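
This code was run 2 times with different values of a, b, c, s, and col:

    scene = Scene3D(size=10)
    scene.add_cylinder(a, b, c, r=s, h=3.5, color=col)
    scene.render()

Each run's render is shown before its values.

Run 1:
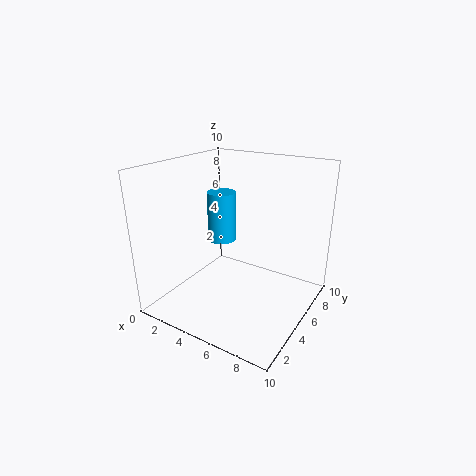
a = 3.5
b = 5.25
c = 4.5
s = 1
col = 'deepskyblue'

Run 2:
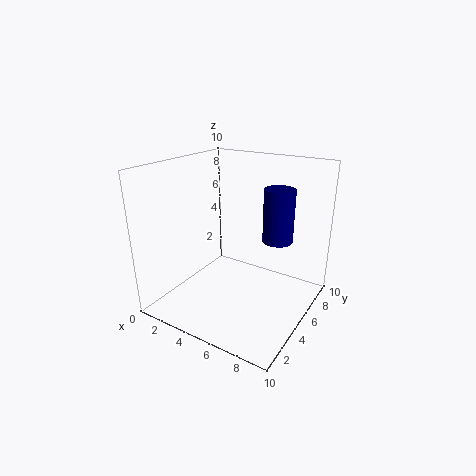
a = 7.75
b = 5.5
c = 5.25
s = 1
col = 'navy'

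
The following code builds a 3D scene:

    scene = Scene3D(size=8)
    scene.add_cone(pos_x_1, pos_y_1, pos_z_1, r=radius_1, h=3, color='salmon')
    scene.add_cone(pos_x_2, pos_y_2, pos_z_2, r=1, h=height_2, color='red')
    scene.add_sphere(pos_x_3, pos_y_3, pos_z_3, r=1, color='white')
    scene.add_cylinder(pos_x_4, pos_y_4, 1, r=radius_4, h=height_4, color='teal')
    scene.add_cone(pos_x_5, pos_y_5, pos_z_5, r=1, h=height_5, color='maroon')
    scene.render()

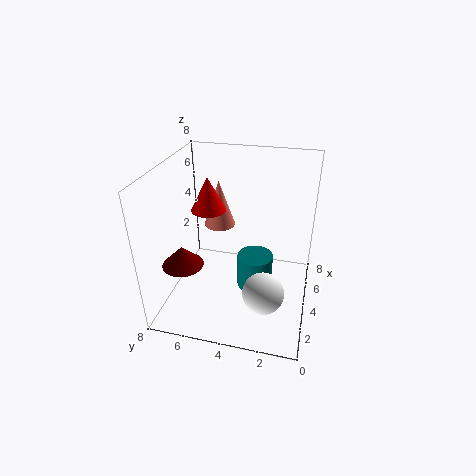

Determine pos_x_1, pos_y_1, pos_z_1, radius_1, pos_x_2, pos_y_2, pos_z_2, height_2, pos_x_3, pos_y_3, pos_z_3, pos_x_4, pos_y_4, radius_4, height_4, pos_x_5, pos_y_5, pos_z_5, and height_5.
pos_x_1 = 7
pos_y_1 = 6
pos_z_1 = 3
radius_1 = 1
pos_x_2 = 5
pos_y_2 = 6
pos_z_2 = 5
height_2 = 2
pos_x_3 = 1
pos_y_3 = 2
pos_z_3 = 3
pos_x_4 = 4
pos_y_4 = 3
radius_4 = 1
height_4 = 2
pos_x_5 = 1
pos_y_5 = 6
pos_z_5 = 4
height_5 = 1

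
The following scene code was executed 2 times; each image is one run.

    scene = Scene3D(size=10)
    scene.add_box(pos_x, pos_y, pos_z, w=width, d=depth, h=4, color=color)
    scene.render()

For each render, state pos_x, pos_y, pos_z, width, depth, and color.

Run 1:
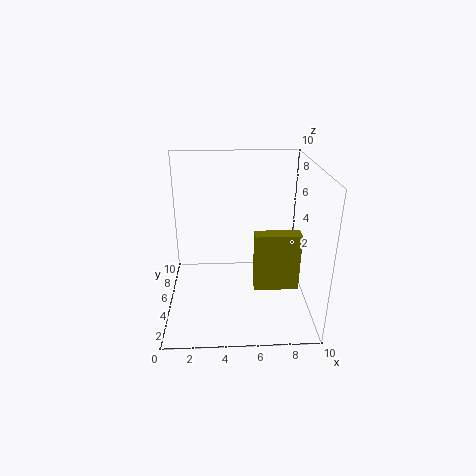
pos_x = 6; pos_y = 3; pos_z = 2; width = 3; depth = 1; color = 'olive'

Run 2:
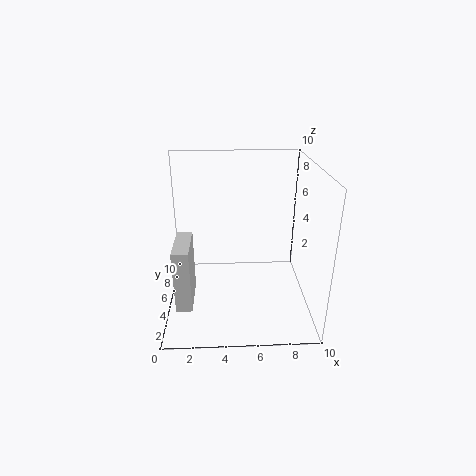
pos_x = 1; pos_y = 1; pos_z = 2; width = 1; depth = 3; color = 'lightgray'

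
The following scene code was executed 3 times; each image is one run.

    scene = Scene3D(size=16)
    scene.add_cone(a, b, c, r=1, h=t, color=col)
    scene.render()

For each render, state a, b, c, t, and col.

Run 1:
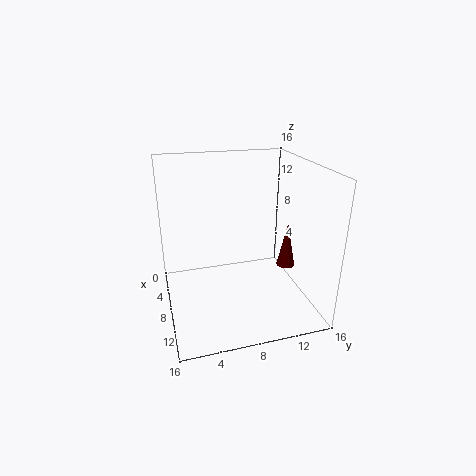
a = 10, b = 13, c = 5, t = 5, col = 'maroon'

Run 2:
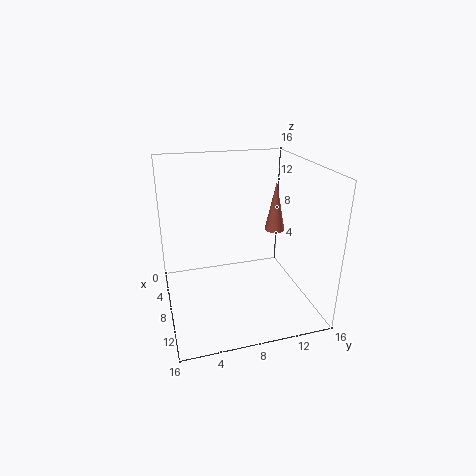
a = 11, b = 11, c = 10, t = 5, col = 'salmon'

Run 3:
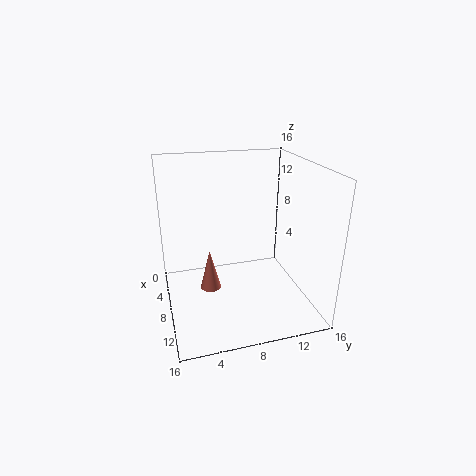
a = 12, b = 4, c = 5, t = 4, col = 'salmon'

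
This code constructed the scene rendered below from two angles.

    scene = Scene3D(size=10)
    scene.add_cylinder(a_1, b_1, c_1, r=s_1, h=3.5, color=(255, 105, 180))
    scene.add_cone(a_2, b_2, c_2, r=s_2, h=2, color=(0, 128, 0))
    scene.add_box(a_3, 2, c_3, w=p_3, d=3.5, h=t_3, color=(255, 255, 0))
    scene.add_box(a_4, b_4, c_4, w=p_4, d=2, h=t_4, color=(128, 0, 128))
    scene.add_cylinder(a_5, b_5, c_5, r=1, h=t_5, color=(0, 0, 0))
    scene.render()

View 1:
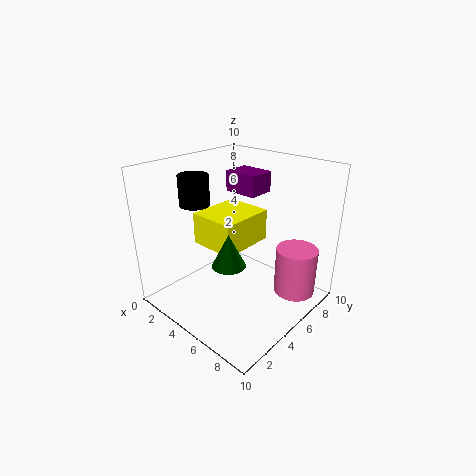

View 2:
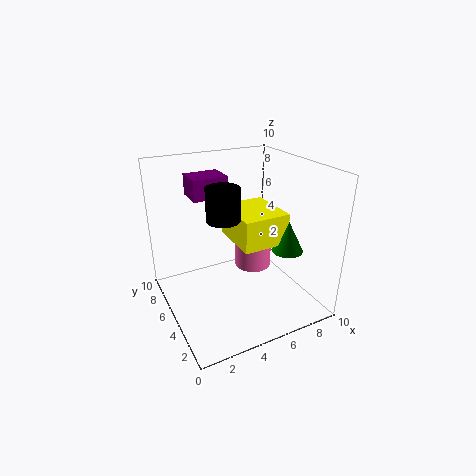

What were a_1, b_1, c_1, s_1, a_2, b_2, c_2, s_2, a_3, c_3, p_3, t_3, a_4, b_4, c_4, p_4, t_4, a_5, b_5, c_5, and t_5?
a_1 = 8
b_1 = 8
c_1 = 0.5
s_1 = 1.5
a_2 = 7
b_2 = 2
c_2 = 5
s_2 = 1
a_3 = 4
c_3 = 5.5
p_3 = 3
t_3 = 2
a_4 = 2.5
b_4 = 6.5
c_4 = 7.5
p_4 = 2.5
t_4 = 1.5
a_5 = 3
b_5 = 3
c_5 = 7.5
t_5 = 2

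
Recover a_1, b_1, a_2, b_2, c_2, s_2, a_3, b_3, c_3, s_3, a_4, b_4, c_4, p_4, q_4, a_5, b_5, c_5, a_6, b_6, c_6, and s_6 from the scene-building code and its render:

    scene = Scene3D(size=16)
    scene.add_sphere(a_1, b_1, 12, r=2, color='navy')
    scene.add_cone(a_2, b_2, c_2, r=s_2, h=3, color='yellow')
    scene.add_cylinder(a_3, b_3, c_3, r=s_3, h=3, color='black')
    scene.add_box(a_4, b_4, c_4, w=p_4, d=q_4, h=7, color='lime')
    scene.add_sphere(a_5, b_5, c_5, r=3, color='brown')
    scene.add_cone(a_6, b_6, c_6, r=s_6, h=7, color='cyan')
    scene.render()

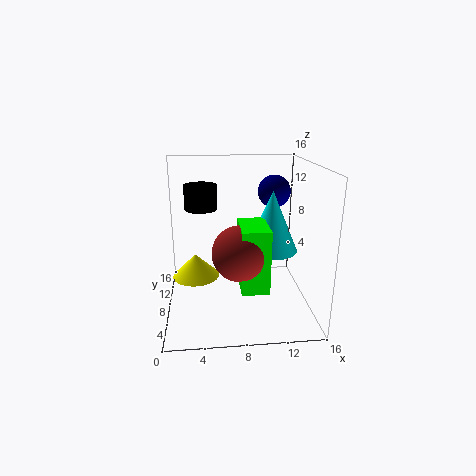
a_1 = 13
b_1 = 13
a_2 = 3
b_2 = 13
c_2 = 1
s_2 = 3
a_3 = 4
b_3 = 13
c_3 = 10
s_3 = 2
a_4 = 8
b_4 = 4
c_4 = 3
p_4 = 3
q_4 = 5
a_5 = 8
b_5 = 6
c_5 = 7
a_6 = 12
b_6 = 9
c_6 = 6
s_6 = 3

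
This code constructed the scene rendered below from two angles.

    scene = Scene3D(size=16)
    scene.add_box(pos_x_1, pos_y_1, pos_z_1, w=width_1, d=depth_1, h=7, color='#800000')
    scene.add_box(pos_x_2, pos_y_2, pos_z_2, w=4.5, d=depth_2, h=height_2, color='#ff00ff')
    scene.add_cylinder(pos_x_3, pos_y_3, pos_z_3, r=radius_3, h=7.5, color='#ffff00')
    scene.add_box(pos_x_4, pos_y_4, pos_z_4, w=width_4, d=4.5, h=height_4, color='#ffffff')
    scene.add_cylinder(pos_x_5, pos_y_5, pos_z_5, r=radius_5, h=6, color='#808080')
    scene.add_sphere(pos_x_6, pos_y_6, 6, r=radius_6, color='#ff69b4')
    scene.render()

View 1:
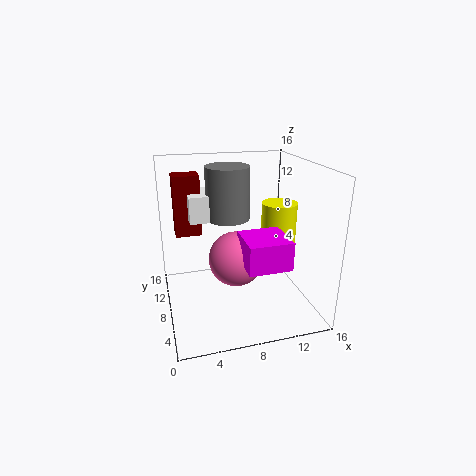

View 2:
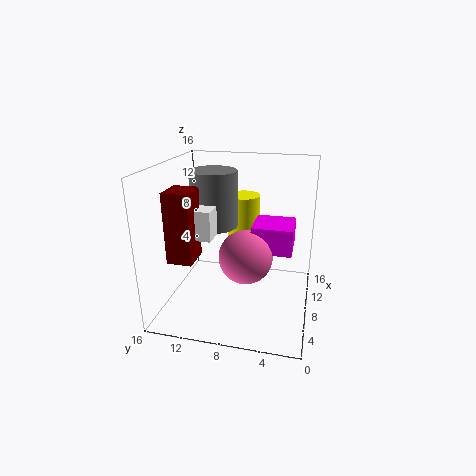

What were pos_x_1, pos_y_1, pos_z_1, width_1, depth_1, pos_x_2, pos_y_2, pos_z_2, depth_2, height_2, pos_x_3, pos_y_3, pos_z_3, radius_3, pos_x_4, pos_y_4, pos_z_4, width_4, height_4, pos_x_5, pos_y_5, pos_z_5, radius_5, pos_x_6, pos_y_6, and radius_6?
pos_x_1 = 1.5; pos_y_1 = 11; pos_z_1 = 7.5; width_1 = 3; depth_1 = 2.5; pos_x_2 = 7.5; pos_y_2 = 2; pos_z_2 = 6.5; depth_2 = 4.5; height_2 = 3; pos_x_3 = 13; pos_y_3 = 8.5; pos_z_3 = 4; radius_3 = 2; pos_x_4 = 3; pos_y_4 = 9.5; pos_z_4 = 9.5; width_4 = 2.5; height_4 = 3; pos_x_5 = 7.5; pos_y_5 = 10.5; pos_z_5 = 9.5; radius_5 = 2.5; pos_x_6 = 7.5; pos_y_6 = 7; radius_6 = 3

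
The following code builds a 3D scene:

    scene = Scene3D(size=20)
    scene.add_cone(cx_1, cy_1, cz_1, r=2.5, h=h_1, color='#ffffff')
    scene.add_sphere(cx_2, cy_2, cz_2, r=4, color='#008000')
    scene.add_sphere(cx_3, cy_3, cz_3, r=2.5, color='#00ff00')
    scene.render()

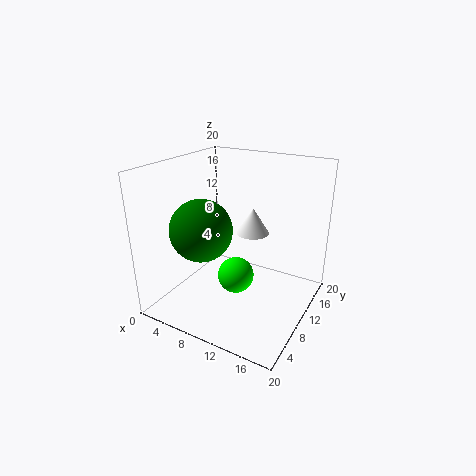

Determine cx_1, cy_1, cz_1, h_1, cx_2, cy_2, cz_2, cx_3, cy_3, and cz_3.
cx_1 = 9.5
cy_1 = 15.5
cz_1 = 8.5
h_1 = 4
cx_2 = 7.5
cy_2 = 5
cz_2 = 12.5
cx_3 = 10.5
cy_3 = 8.5
cz_3 = 5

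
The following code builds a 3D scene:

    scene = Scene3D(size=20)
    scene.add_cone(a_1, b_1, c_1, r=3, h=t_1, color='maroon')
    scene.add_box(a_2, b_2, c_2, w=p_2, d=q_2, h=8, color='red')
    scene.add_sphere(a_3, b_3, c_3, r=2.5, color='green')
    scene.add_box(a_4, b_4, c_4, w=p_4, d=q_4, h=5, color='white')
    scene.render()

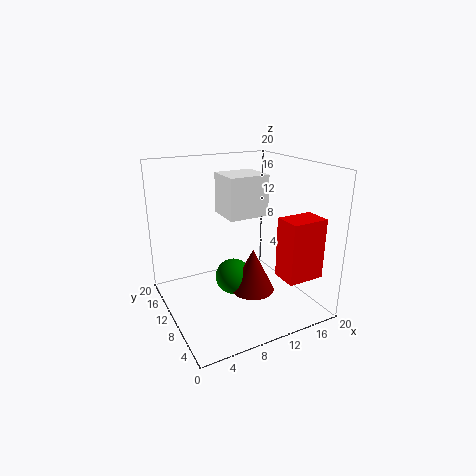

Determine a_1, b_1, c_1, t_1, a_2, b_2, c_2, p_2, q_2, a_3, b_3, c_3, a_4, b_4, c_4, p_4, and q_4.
a_1 = 11
b_1 = 7.5
c_1 = 3
t_1 = 6
a_2 = 13
b_2 = 1.5
c_2 = 6
p_2 = 5
q_2 = 3.5
a_3 = 9
b_3 = 9.5
c_3 = 4.5
a_4 = 6.5
b_4 = 5
c_4 = 14.5
p_4 = 5
q_4 = 4.5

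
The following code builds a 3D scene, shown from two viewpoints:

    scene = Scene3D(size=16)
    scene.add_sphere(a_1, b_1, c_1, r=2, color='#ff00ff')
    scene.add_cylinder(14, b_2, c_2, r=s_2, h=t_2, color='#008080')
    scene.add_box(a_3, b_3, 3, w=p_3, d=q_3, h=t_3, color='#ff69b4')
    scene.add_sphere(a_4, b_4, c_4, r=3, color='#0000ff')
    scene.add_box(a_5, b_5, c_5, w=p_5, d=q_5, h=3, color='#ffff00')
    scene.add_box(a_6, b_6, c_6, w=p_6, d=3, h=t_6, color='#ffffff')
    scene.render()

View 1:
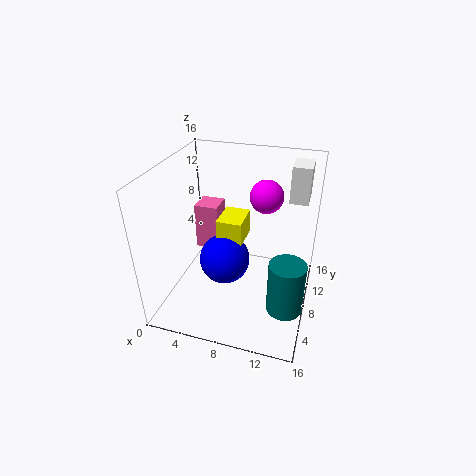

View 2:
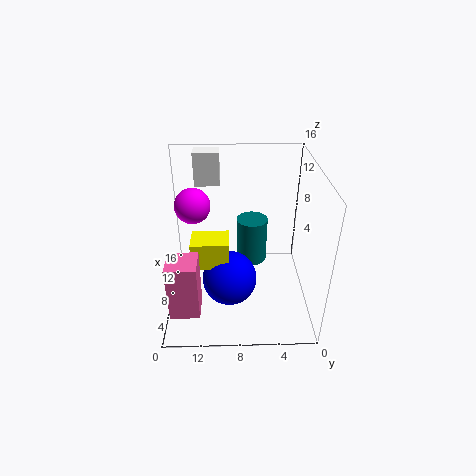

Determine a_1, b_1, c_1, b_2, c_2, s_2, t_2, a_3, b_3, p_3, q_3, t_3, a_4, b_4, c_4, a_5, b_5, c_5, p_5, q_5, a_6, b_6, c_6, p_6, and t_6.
a_1 = 10; b_1 = 13; c_1 = 11; b_2 = 6; c_2 = 1; s_2 = 2; t_2 = 6; a_3 = 1; b_3 = 12; p_3 = 3; q_3 = 3; t_3 = 6; a_4 = 6; b_4 = 9; c_4 = 4; a_5 = 5; b_5 = 9; c_5 = 6; p_5 = 3; q_5 = 4; a_6 = 13; b_6 = 10; c_6 = 12; p_6 = 2; t_6 = 4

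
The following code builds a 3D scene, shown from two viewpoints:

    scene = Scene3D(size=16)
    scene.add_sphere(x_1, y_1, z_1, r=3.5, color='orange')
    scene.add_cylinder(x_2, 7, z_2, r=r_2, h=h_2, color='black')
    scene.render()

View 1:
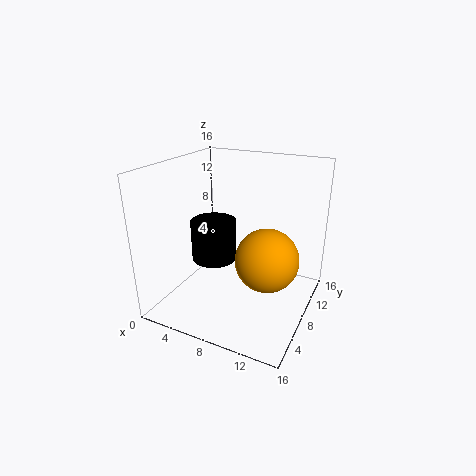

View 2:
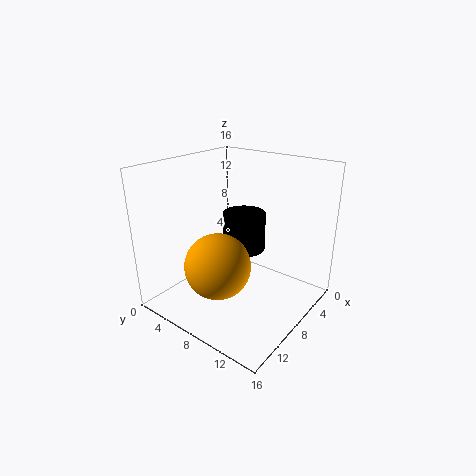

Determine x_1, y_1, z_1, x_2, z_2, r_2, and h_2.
x_1 = 11.5; y_1 = 8; z_1 = 6; x_2 = 5.5; z_2 = 5.5; r_2 = 2.5; h_2 = 4.5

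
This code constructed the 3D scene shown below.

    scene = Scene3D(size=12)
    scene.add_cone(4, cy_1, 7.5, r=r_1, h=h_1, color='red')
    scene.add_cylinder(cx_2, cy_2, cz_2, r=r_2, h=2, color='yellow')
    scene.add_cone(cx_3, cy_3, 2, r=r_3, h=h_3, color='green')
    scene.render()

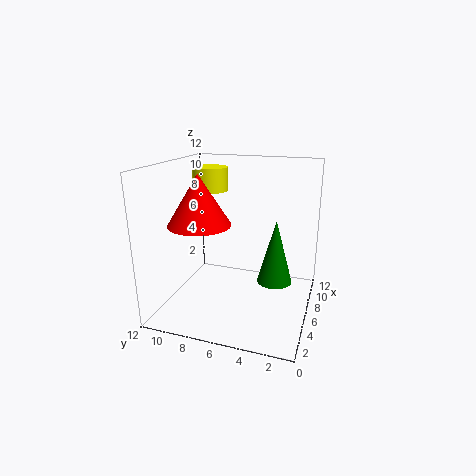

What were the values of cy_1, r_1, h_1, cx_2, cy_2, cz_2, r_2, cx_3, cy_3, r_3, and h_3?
cy_1 = 8.5
r_1 = 2.5
h_1 = 4
cx_2 = 7.5
cy_2 = 9
cz_2 = 9.5
r_2 = 1.5
cx_3 = 7
cy_3 = 3
r_3 = 1.5
h_3 = 5.5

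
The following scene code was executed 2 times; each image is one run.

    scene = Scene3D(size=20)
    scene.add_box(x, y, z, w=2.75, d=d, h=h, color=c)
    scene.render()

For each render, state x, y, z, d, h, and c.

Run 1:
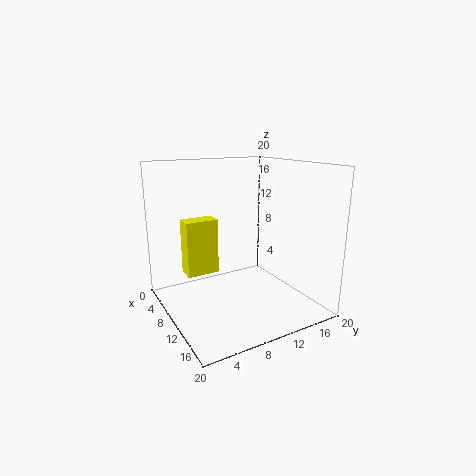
x = 2; y = 4.5; z = 3; d = 5; h = 8.5; c = 'yellow'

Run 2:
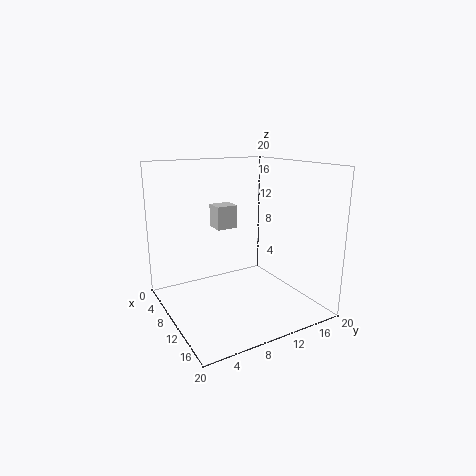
x = 5.75; y = 7.75; z = 11; d = 3; h = 3.25; c = 'lightgray'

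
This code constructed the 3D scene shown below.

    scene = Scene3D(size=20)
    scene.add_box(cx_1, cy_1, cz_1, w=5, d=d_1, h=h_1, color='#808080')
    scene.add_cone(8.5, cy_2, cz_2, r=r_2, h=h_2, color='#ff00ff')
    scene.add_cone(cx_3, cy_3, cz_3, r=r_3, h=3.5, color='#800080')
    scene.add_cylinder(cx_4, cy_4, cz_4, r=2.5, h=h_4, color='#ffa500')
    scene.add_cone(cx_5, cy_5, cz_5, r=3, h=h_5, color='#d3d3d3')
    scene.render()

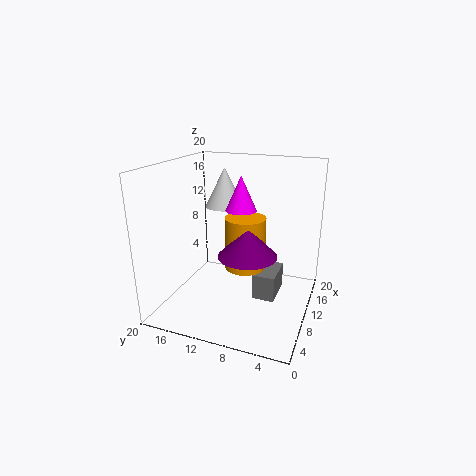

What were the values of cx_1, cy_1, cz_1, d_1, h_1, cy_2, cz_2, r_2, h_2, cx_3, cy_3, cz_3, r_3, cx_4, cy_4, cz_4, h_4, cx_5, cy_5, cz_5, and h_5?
cx_1 = 7.5, cy_1 = 4, cz_1 = 2.5, d_1 = 3, h_1 = 3.5, cy_2 = 9, cz_2 = 14.5, r_2 = 2, h_2 = 4.5, cx_3 = 4, cy_3 = 6.5, cz_3 = 10.5, r_3 = 3.5, cx_4 = 6, cy_4 = 7.5, cz_4 = 8, h_4 = 6.5, cx_5 = 16, cy_5 = 14.5, cz_5 = 12.5, h_5 = 6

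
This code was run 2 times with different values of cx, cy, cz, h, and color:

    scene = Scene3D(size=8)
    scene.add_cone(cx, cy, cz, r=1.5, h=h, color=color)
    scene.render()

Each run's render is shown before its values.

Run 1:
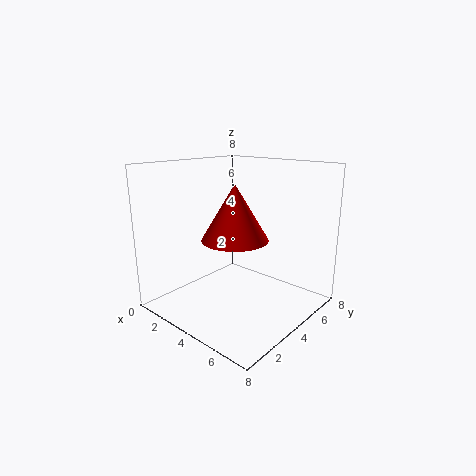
cx = 6; cy = 1.5; cz = 5; h = 2.5; color = 'red'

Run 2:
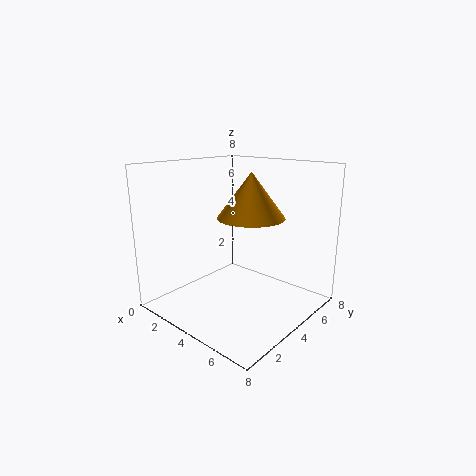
cx = 6.5; cy = 2; cz = 6; h = 2; color = 'orange'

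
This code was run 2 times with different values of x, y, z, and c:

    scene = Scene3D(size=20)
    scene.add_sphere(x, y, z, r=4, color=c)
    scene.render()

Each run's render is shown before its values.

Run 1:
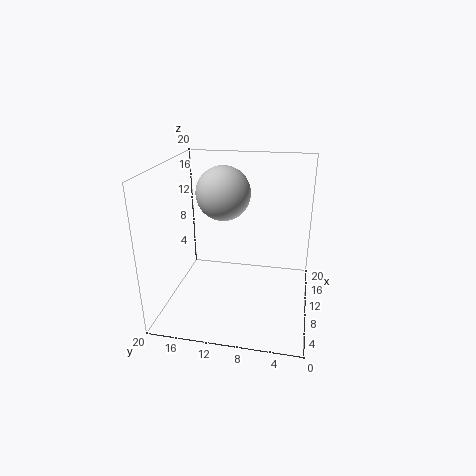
x = 14, y = 13, z = 15, c = 'lightgray'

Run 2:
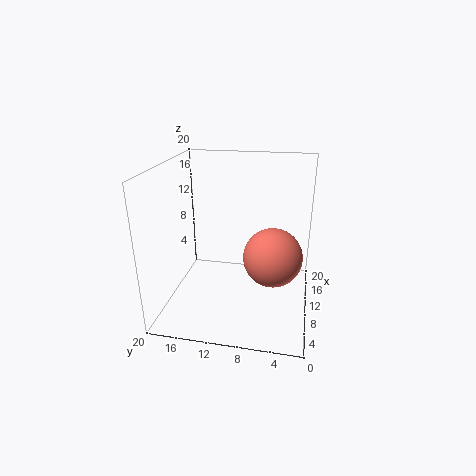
x = 9, y = 5, z = 8, c = 'salmon'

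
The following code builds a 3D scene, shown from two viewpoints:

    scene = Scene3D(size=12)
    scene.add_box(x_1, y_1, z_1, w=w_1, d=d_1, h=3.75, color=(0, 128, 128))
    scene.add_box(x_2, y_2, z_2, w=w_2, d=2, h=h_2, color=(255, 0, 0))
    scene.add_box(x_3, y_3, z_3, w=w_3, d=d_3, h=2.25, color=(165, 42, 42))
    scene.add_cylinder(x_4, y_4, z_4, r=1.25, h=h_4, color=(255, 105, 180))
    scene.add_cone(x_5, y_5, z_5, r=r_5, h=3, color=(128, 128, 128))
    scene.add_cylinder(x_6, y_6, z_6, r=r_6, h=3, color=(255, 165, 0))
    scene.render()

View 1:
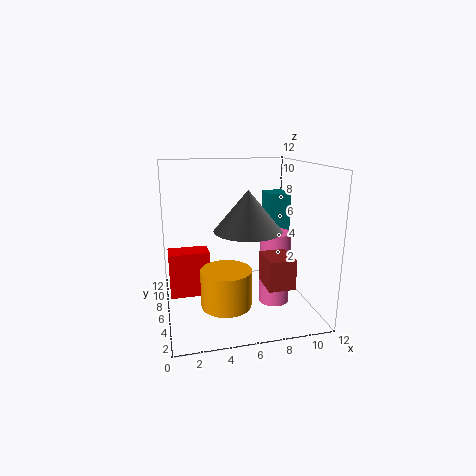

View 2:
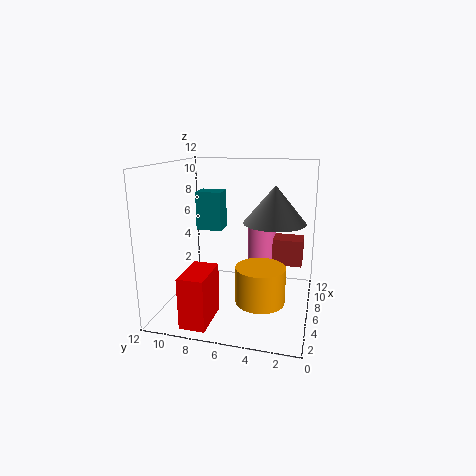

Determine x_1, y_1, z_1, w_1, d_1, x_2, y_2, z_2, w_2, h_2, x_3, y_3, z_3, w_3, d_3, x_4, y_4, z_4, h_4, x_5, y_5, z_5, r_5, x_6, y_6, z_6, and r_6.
x_1 = 9.75, y_1 = 8.75, z_1 = 5.25, w_1 = 2, d_1 = 2.5, x_2 = 0.25, y_2 = 7, z_2 = 0.5, w_2 = 3.5, h_2 = 4, x_3 = 7, y_3 = 0.75, z_3 = 3.5, w_3 = 2, d_3 = 2.5, x_4 = 8.75, y_4 = 4.5, z_4 = 0.75, h_4 = 6, x_5 = 6, y_5 = 3, z_5 = 7.5, r_5 = 2.5, x_6 = 4.5, y_6 = 3.75, z_6 = 1.25, r_6 = 2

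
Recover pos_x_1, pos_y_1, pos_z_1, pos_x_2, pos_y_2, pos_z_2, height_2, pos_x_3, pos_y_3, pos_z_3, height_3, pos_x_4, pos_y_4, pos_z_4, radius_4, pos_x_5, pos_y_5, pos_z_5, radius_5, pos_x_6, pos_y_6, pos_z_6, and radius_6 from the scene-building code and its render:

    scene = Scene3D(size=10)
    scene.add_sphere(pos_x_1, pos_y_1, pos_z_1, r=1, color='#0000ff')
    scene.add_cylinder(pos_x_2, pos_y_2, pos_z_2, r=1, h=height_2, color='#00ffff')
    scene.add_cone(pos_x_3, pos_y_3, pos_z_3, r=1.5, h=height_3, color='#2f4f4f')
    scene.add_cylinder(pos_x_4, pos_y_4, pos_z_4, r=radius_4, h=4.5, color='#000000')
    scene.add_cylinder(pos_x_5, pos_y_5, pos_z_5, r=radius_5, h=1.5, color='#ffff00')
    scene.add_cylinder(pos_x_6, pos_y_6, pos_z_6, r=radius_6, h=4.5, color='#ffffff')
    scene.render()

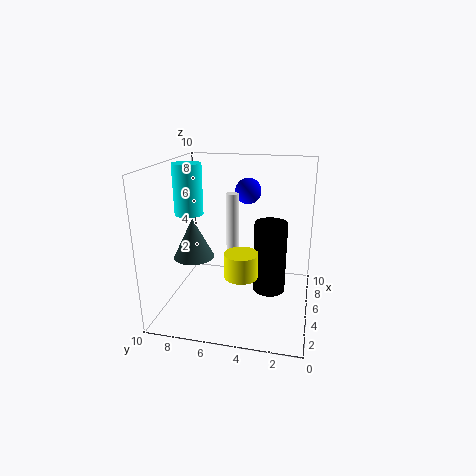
pos_x_1 = 8.5; pos_y_1 = 5; pos_z_1 = 7.5; pos_x_2 = 5; pos_y_2 = 8.5; pos_z_2 = 6.5; height_2 = 3.5; pos_x_3 = 5.5; pos_y_3 = 8.5; pos_z_3 = 3; height_3 = 3; pos_x_4 = 3; pos_y_4 = 2.5; pos_z_4 = 2.5; radius_4 = 1; pos_x_5 = 1.5; pos_y_5 = 4; pos_z_5 = 4; radius_5 = 1; pos_x_6 = 7.5; pos_y_6 = 6; pos_z_6 = 3; radius_6 = 0.5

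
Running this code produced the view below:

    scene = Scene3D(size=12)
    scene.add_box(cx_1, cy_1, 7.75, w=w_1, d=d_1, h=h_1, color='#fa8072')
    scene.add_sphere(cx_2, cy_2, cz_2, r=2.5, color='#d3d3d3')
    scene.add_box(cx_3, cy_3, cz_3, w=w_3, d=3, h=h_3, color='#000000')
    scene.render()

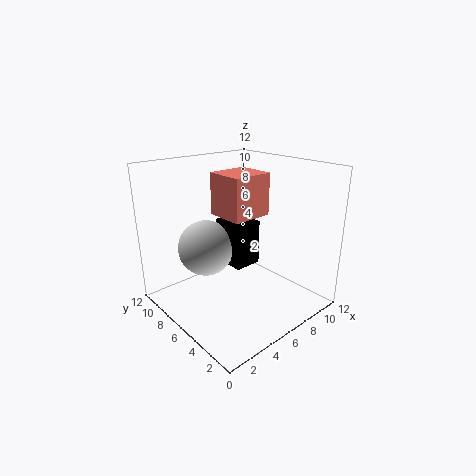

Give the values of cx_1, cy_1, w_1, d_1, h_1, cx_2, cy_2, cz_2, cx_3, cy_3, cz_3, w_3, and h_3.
cx_1 = 5, cy_1 = 5, w_1 = 3.5, d_1 = 3.25, h_1 = 3.5, cx_2 = 5, cy_2 = 9.25, cz_2 = 4.25, cx_3 = 6.25, cy_3 = 6.25, cz_3 = 2.75, w_3 = 2.5, h_3 = 4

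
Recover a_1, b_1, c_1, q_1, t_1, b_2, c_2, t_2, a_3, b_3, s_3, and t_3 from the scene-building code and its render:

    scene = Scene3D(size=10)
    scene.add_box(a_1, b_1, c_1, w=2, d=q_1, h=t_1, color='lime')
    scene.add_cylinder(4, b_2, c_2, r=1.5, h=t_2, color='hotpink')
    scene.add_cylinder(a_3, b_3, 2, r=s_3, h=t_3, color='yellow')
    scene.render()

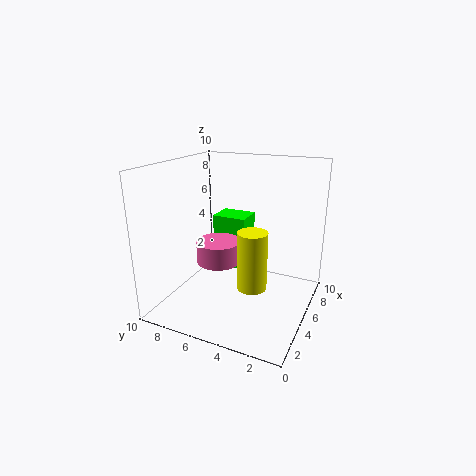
a_1 = 6; b_1 = 5; c_1 = 2; q_1 = 2.5; t_1 = 4; b_2 = 6; c_2 = 3.5; t_2 = 1.5; a_3 = 4; b_3 = 3.5; s_3 = 1; t_3 = 4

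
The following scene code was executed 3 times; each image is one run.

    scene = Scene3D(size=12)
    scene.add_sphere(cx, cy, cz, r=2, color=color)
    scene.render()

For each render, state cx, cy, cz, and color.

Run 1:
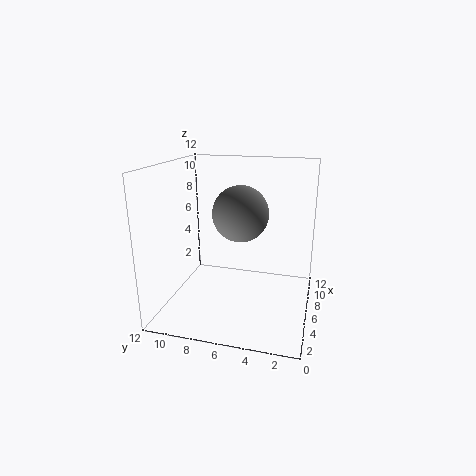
cx = 3
cy = 5
cz = 9
color = 'gray'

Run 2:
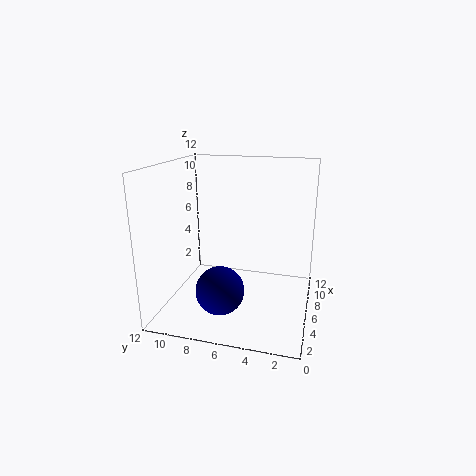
cx = 4
cy = 7
cz = 2
color = 'navy'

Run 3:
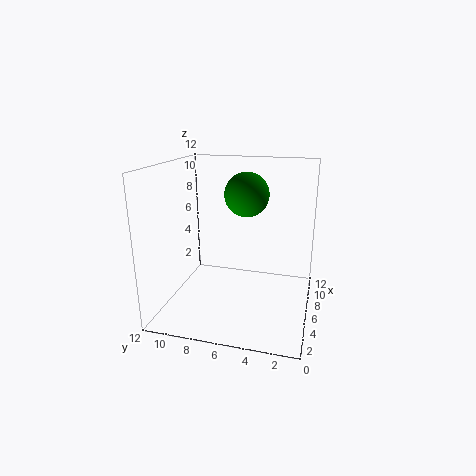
cx = 9
cy = 6
cz = 9
color = 'green'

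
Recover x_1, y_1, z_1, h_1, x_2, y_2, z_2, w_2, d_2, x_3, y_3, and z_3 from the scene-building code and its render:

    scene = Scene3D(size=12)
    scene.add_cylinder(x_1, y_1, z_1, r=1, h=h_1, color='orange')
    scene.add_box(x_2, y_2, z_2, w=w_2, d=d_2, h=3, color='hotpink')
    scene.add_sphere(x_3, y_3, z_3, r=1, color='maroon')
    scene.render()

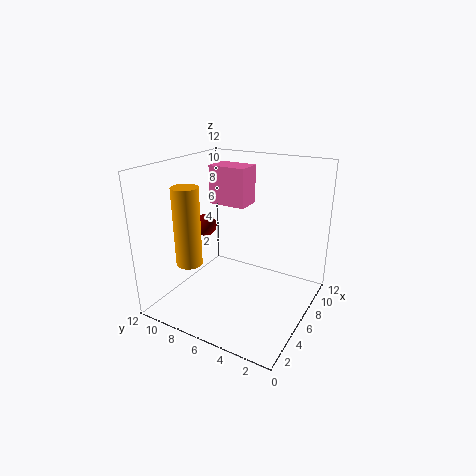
x_1 = 2, y_1 = 8, z_1 = 5, h_1 = 6, x_2 = 5, y_2 = 5, z_2 = 9, w_2 = 2, d_2 = 3, x_3 = 7, y_3 = 10, z_3 = 6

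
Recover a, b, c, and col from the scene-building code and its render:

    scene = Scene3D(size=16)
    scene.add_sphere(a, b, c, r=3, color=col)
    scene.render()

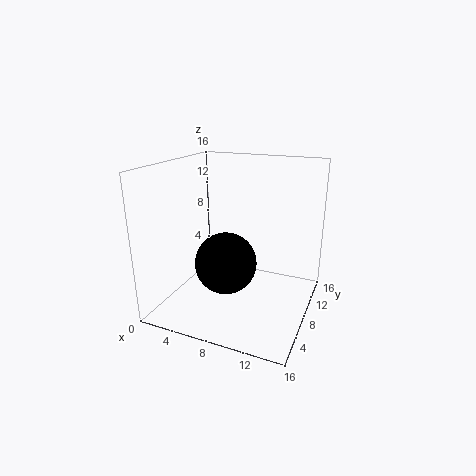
a = 8.75
b = 3.25
c = 7.25
col = 'black'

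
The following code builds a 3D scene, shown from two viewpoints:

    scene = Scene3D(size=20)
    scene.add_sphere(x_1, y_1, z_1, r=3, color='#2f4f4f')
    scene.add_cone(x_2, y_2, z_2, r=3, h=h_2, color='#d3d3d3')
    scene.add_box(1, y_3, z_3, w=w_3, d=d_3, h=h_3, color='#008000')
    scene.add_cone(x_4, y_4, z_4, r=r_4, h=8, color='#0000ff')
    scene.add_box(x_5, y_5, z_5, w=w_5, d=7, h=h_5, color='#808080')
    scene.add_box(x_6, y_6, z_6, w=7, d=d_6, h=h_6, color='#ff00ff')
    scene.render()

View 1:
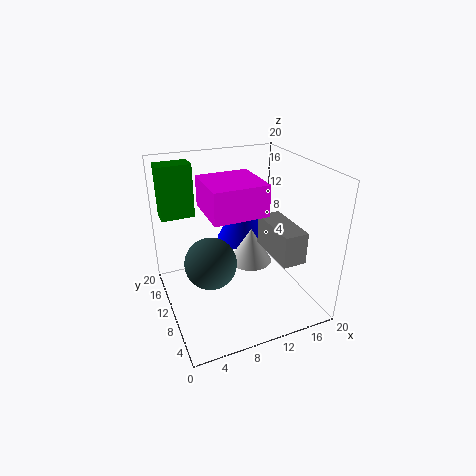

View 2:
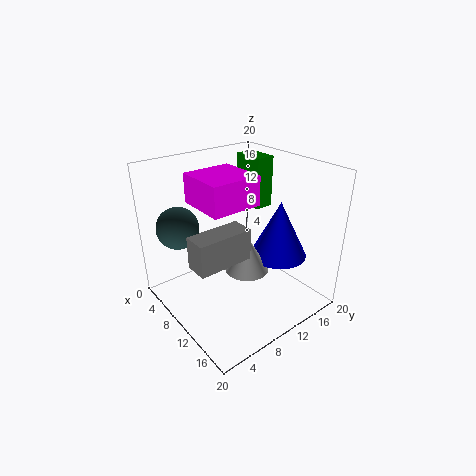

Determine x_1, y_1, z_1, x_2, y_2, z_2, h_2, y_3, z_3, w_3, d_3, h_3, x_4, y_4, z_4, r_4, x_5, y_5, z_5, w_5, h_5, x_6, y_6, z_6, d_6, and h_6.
x_1 = 4; y_1 = 4; z_1 = 11; x_2 = 12; y_2 = 10; z_2 = 6; h_2 = 5; y_3 = 17; z_3 = 11; w_3 = 5; d_3 = 3; h_3 = 8; x_4 = 13; y_4 = 15; z_4 = 7; r_4 = 4; x_5 = 12; y_5 = 1; z_5 = 10; w_5 = 3; h_5 = 4; x_6 = 5; y_6 = 5; z_6 = 15; d_6 = 7; h_6 = 4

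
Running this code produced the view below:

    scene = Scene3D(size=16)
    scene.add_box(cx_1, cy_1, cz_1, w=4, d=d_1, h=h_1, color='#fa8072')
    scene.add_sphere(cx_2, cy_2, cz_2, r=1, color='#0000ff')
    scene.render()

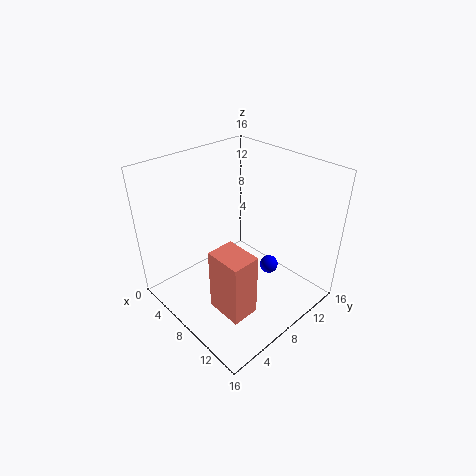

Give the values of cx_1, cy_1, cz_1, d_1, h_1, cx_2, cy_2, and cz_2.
cx_1 = 9
cy_1 = 3
cz_1 = 2
d_1 = 3
h_1 = 7
cx_2 = 11
cy_2 = 10
cz_2 = 5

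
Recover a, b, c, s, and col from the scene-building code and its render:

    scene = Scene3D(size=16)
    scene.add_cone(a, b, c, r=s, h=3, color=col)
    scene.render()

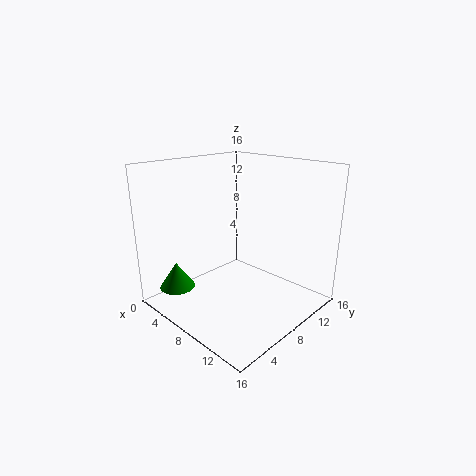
a = 3, b = 3, c = 2, s = 2, col = 'green'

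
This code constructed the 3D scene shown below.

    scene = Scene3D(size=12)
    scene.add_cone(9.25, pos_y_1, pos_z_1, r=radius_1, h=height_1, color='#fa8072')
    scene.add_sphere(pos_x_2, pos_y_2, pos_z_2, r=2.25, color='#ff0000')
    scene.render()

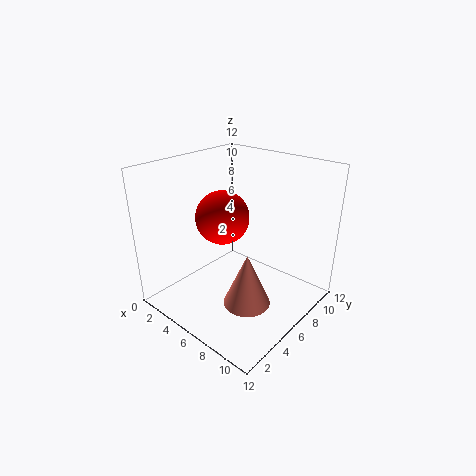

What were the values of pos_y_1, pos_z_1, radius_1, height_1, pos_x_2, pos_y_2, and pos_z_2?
pos_y_1 = 3.25; pos_z_1 = 2.75; radius_1 = 1.75; height_1 = 4; pos_x_2 = 4.5; pos_y_2 = 5.75; pos_z_2 = 7.5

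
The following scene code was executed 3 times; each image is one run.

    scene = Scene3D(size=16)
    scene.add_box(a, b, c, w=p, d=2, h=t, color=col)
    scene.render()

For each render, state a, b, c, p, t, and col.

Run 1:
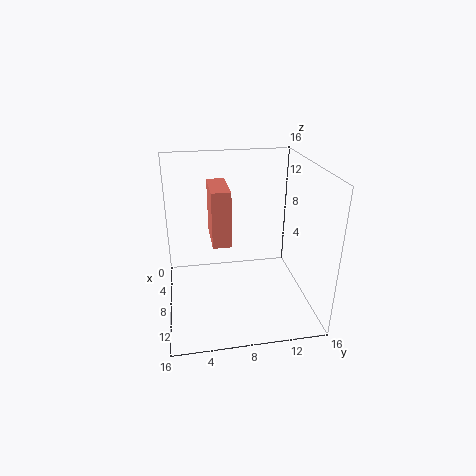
a = 5, b = 5, c = 8, p = 5, t = 6, col = 'salmon'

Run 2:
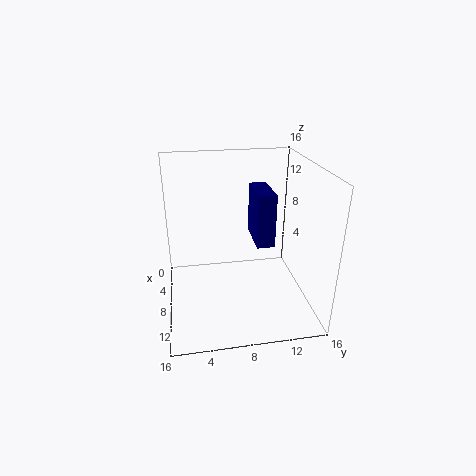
a = 4, b = 10, c = 7, p = 5, t = 6, col = 'navy'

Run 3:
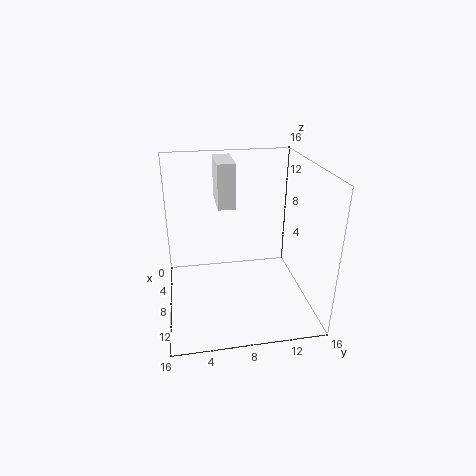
a = 2, b = 6, c = 11, p = 5, t = 5, col = 'white'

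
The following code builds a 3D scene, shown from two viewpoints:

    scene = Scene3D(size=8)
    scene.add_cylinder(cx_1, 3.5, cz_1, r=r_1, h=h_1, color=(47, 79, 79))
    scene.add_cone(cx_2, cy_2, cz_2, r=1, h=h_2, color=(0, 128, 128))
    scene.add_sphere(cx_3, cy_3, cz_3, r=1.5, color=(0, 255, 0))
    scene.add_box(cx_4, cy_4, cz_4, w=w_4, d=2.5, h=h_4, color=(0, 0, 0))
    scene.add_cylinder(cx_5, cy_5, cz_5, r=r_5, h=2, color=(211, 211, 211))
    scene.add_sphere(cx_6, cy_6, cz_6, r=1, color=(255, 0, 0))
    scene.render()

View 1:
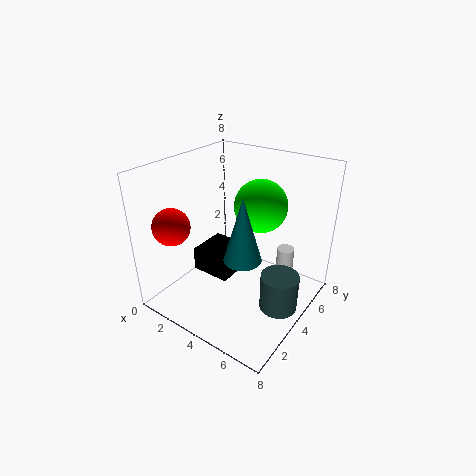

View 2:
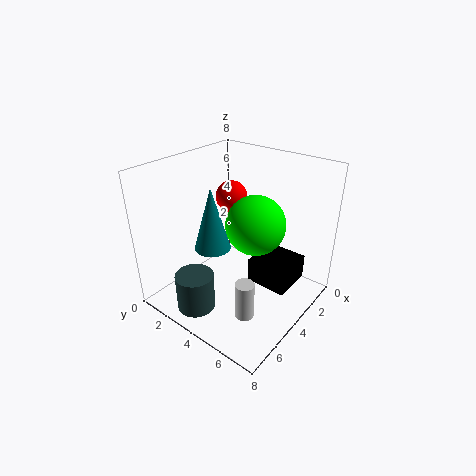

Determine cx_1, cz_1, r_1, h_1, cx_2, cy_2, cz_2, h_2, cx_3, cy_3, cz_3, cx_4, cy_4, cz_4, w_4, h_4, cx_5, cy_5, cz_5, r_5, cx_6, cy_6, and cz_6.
cx_1 = 7, cz_1 = 1, r_1 = 1, h_1 = 2, cx_2 = 5, cy_2 = 3, cz_2 = 3.5, h_2 = 3.5, cx_3 = 4.5, cy_3 = 5.5, cz_3 = 5.5, cx_4 = 0.5, cy_4 = 4, cz_4 = 0.5, w_4 = 2.5, h_4 = 1.5, cx_5 = 6, cy_5 = 6, cz_5 = 1, r_5 = 0.5, cx_6 = 1.5, cy_6 = 1.5, cz_6 = 5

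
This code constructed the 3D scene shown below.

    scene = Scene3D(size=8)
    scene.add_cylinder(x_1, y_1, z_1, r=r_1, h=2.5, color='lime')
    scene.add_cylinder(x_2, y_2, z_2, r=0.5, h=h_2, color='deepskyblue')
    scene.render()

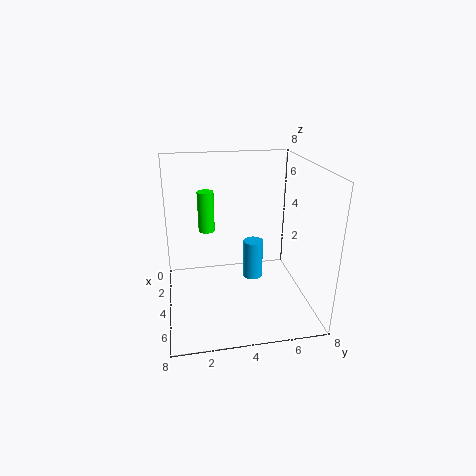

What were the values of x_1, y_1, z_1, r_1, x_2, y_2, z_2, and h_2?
x_1 = 1.5, y_1 = 2.5, z_1 = 3.5, r_1 = 0.5, x_2 = 5.5, y_2 = 4.5, z_2 = 2.5, h_2 = 2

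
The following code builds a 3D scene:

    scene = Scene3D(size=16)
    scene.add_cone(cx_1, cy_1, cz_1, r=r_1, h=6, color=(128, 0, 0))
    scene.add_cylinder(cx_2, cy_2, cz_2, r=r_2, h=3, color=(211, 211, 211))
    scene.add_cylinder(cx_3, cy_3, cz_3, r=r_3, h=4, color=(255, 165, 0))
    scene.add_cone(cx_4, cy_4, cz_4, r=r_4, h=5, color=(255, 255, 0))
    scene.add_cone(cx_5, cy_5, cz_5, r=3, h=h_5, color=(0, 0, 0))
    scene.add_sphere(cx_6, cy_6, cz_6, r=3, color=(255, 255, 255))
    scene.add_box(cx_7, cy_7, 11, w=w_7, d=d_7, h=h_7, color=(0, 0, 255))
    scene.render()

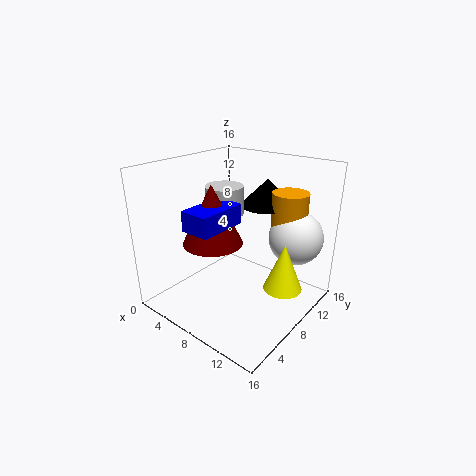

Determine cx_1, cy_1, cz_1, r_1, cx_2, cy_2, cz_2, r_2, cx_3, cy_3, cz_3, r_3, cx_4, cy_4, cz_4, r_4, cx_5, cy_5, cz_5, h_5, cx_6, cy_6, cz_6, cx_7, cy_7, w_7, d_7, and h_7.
cx_1 = 8; cy_1 = 4; cz_1 = 9; r_1 = 3; cx_2 = 7; cy_2 = 7; cz_2 = 11; r_2 = 2; cx_3 = 12; cy_3 = 12; cz_3 = 9; r_3 = 2; cx_4 = 14; cy_4 = 8; cz_4 = 4; r_4 = 2; cx_5 = 9; cy_5 = 12; cz_5 = 11; h_5 = 3; cx_6 = 13; cy_6 = 12; cz_6 = 8; cx_7 = 7; cy_7 = 1; w_7 = 3; d_7 = 5; h_7 = 2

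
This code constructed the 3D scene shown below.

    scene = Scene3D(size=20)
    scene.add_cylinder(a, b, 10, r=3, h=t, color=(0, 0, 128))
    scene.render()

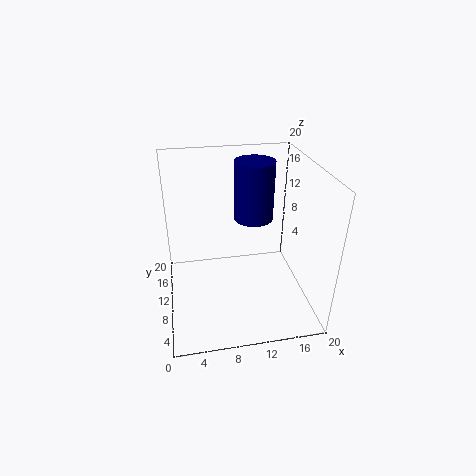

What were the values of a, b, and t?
a = 13.5, b = 15.5, t = 9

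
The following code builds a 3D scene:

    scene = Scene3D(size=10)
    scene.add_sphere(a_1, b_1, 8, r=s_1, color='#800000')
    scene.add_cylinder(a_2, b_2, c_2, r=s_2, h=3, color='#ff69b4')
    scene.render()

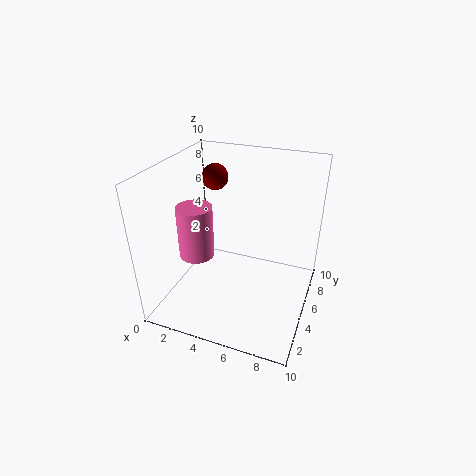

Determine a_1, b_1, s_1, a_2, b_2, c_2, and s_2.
a_1 = 2, b_1 = 8, s_1 = 1, a_2 = 4, b_2 = 1, c_2 = 6, s_2 = 1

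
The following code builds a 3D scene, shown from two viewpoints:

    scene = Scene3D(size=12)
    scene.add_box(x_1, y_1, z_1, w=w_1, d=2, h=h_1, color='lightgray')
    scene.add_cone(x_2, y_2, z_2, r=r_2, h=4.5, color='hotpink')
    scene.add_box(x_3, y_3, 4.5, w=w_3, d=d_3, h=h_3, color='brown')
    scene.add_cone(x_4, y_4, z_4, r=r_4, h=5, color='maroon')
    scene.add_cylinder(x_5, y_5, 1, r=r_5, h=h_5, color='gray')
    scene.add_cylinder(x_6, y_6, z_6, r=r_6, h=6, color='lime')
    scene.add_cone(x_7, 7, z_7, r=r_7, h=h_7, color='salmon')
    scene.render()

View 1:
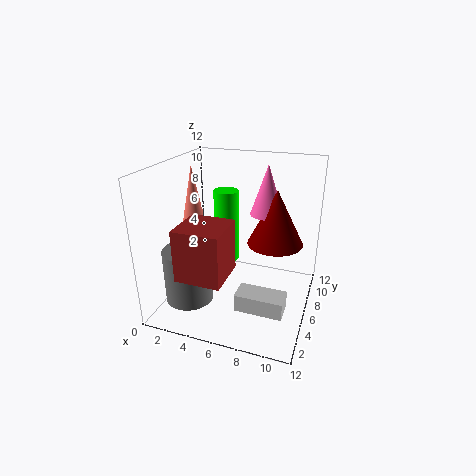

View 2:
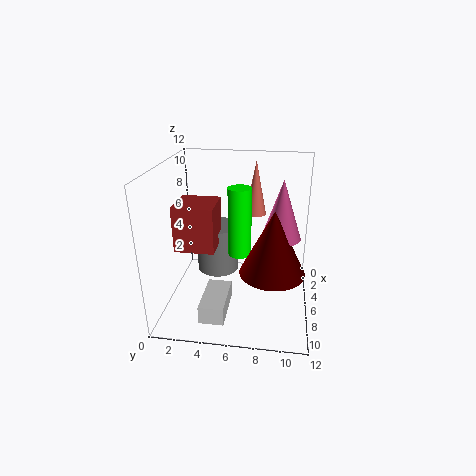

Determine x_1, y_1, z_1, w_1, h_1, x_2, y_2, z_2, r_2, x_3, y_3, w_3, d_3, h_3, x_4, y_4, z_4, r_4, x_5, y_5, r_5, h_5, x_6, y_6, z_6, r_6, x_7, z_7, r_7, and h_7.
x_1 = 6.5; y_1 = 3.5; z_1 = 0.5; w_1 = 4; h_1 = 1.5; x_2 = 7.5; y_2 = 9.5; z_2 = 7; r_2 = 1.5; x_3 = 3; y_3 = 0.5; w_3 = 3.5; d_3 = 3.5; h_3 = 4; x_4 = 8.5; y_4 = 9; z_4 = 4.5; r_4 = 2.5; x_5 = 2.5; y_5 = 3.5; r_5 = 2; h_5 = 4.5; x_6 = 5; y_6 = 6; z_6 = 4; r_6 = 1; x_7 = 1.5; z_7 = 6.5; r_7 = 1; h_7 = 5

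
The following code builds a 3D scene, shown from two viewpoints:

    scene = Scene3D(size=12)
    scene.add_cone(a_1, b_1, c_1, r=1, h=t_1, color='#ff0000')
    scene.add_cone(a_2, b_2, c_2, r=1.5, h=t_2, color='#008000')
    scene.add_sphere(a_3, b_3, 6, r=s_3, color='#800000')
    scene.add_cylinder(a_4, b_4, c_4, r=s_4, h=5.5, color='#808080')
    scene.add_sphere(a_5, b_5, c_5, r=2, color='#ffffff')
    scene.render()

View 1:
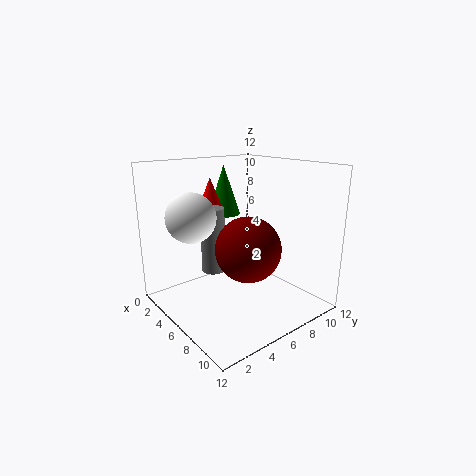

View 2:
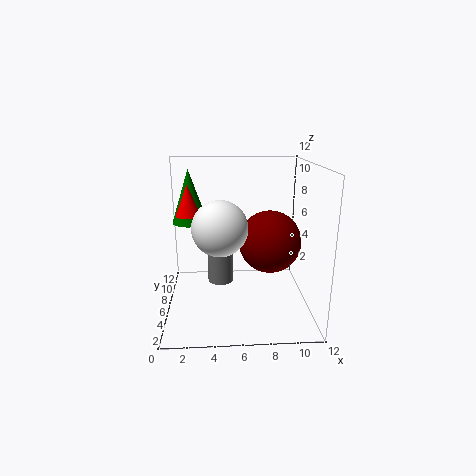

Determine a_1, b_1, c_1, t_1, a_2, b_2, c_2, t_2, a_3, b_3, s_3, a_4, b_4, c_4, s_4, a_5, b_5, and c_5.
a_1 = 2
b_1 = 6
c_1 = 8
t_1 = 2.5
a_2 = 2
b_2 = 7.5
c_2 = 7
t_2 = 4.5
a_3 = 8.5
b_3 = 5
s_3 = 2.5
a_4 = 4.5
b_4 = 4.5
c_4 = 3
s_4 = 1
a_5 = 4.5
b_5 = 2.5
c_5 = 8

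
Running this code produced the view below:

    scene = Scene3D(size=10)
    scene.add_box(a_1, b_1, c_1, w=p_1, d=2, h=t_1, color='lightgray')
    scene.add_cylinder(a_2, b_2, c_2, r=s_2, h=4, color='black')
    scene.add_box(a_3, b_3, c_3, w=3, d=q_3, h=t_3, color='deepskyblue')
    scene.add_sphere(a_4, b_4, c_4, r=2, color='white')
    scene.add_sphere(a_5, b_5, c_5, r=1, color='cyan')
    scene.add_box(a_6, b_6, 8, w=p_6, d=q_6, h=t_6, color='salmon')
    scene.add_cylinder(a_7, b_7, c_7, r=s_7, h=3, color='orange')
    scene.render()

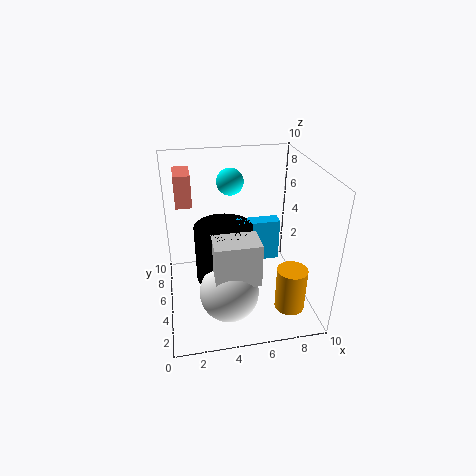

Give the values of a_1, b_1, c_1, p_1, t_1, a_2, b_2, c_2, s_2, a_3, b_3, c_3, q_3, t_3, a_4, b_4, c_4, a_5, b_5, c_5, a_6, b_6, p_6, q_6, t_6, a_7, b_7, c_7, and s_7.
a_1 = 3; b_1 = 2; c_1 = 3; p_1 = 3; t_1 = 3; a_2 = 4; b_2 = 5; c_2 = 2; s_2 = 2; a_3 = 5; b_3 = 5; c_3 = 3; q_3 = 1; t_3 = 3; a_4 = 4; b_4 = 3; c_4 = 2; a_5 = 5; b_5 = 8; c_5 = 8; a_6 = 1; b_6 = 4; p_6 = 1; q_6 = 2; t_6 = 2; a_7 = 8; b_7 = 2; c_7 = 1; s_7 = 1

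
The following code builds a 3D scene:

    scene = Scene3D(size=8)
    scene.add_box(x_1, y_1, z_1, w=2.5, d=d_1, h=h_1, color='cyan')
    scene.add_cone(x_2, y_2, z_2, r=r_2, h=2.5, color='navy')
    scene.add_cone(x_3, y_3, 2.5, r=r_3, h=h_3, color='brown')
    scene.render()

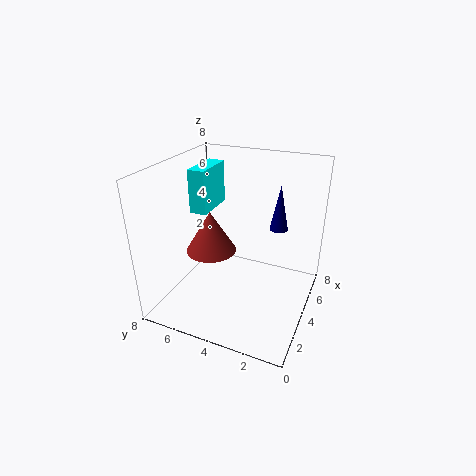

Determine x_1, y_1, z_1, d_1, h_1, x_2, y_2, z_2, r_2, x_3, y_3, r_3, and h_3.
x_1 = 4, y_1 = 6, z_1 = 5, d_1 = 1, h_1 = 2.5, x_2 = 5, y_2 = 2, z_2 = 4.5, r_2 = 0.5, x_3 = 4.5, y_3 = 6, r_3 = 1.5, h_3 = 2.5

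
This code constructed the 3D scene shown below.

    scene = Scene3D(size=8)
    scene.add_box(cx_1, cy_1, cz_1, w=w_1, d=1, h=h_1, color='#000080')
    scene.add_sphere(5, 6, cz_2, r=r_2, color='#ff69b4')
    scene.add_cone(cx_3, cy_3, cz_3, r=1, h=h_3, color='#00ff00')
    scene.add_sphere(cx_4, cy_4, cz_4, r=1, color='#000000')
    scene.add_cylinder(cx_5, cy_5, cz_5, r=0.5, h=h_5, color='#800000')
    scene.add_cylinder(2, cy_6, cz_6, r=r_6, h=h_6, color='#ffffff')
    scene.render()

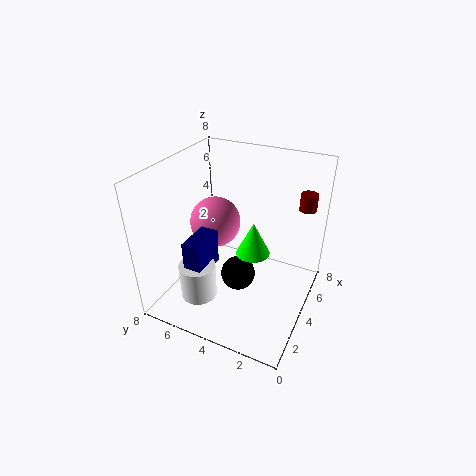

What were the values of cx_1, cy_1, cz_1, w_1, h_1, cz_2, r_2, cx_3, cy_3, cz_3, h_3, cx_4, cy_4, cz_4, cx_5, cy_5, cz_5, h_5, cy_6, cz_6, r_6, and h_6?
cx_1 = 1.5; cy_1 = 5; cz_1 = 2.5; w_1 = 2; h_1 = 2; cz_2 = 4; r_2 = 1.5; cx_3 = 5; cy_3 = 3.5; cz_3 = 2.5; h_3 = 2; cx_4 = 4; cy_4 = 4; cz_4 = 1.5; cx_5 = 7; cy_5 = 1; cz_5 = 5; h_5 = 1; cy_6 = 5.5; cz_6 = 1; r_6 = 1; h_6 = 2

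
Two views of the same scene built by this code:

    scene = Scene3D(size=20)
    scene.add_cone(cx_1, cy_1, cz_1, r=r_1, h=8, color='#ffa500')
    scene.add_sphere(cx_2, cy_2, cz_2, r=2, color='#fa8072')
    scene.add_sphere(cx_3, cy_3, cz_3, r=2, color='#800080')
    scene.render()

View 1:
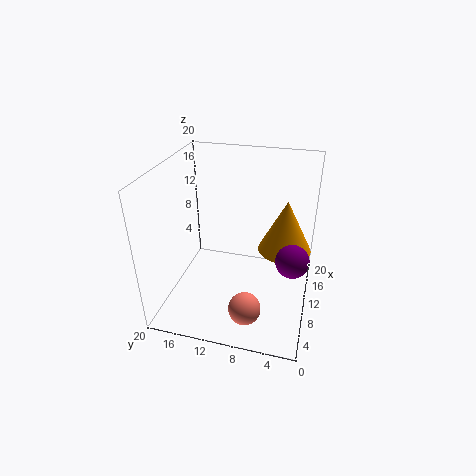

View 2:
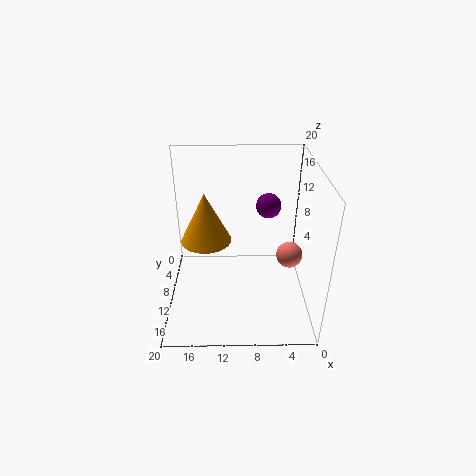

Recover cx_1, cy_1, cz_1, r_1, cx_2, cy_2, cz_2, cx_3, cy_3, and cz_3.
cx_1 = 15; cy_1 = 4; cz_1 = 6; r_1 = 4; cx_2 = 2; cy_2 = 7; cz_2 = 5; cx_3 = 5; cy_3 = 2; cz_3 = 11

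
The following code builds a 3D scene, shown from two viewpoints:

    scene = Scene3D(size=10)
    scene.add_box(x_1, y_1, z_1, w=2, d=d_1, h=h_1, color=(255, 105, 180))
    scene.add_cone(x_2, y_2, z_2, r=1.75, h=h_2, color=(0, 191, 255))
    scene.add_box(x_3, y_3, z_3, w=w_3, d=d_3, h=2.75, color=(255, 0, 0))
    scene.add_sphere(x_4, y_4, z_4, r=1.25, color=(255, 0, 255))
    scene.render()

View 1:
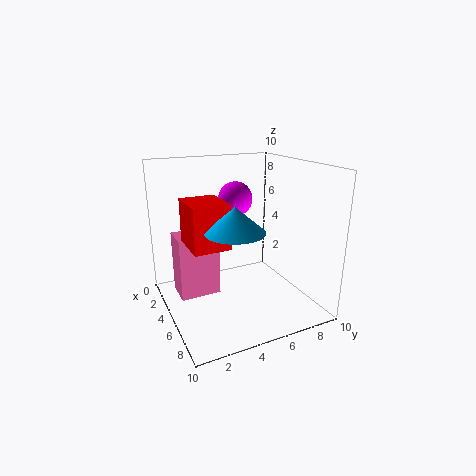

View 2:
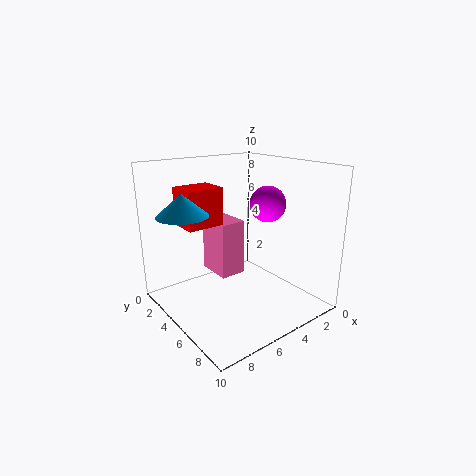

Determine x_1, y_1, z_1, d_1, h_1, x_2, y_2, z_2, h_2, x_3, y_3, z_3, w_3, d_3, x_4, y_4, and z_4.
x_1 = 3.25
y_1 = 0.75
z_1 = 1.25
d_1 = 2.75
h_1 = 4.25
x_2 = 8.25
y_2 = 3.25
z_2 = 6.75
h_2 = 1.5
x_3 = 5
y_3 = 1
z_3 = 5.5
w_3 = 2.75
d_3 = 2.25
x_4 = 3
y_4 = 5.75
z_4 = 7.25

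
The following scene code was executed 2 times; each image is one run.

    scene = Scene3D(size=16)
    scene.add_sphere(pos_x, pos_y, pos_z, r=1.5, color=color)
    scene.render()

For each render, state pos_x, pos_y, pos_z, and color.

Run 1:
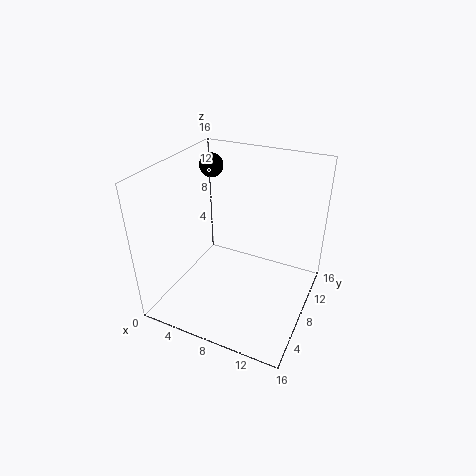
pos_x = 1.5
pos_y = 14
pos_z = 13.5
color = 'black'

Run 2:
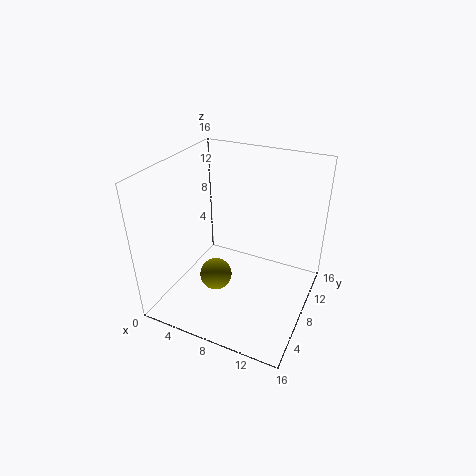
pos_x = 8.5
pos_y = 2
pos_z = 7.5
color = 'olive'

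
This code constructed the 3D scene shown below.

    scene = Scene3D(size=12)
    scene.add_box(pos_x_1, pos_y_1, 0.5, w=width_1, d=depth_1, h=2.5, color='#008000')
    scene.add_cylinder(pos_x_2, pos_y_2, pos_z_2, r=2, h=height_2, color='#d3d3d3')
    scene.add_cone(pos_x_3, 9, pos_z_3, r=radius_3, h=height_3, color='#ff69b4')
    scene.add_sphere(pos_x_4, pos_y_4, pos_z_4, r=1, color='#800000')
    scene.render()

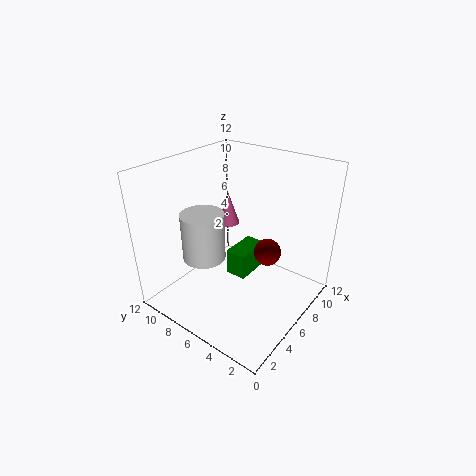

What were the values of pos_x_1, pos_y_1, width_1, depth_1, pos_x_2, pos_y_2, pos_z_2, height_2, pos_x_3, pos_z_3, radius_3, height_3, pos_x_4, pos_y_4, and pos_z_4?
pos_x_1 = 7.5
pos_y_1 = 6.5
width_1 = 3.5
depth_1 = 2
pos_x_2 = 6
pos_y_2 = 10
pos_z_2 = 2.5
height_2 = 4.5
pos_x_3 = 8.5
pos_z_3 = 5.5
radius_3 = 1
height_3 = 3
pos_x_4 = 5
pos_y_4 = 2.5
pos_z_4 = 6.5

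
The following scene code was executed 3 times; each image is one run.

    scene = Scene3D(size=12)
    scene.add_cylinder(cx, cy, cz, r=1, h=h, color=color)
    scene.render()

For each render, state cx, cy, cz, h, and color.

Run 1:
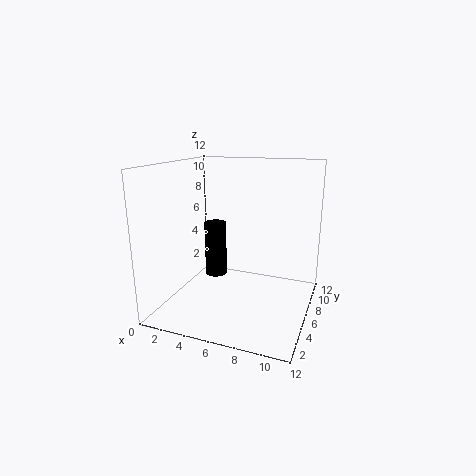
cx = 3
cy = 8
cz = 1.5
h = 5
color = 'black'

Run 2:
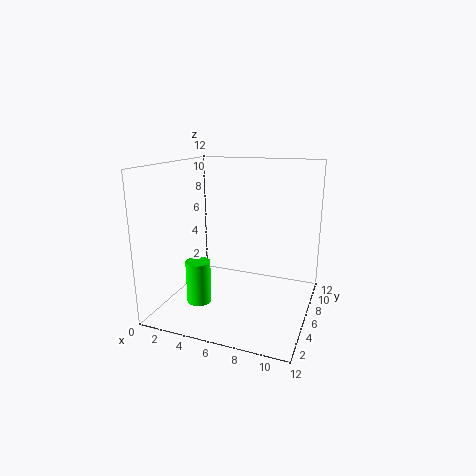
cx = 3.5
cy = 3.5
cz = 1
h = 3.5
color = 'lime'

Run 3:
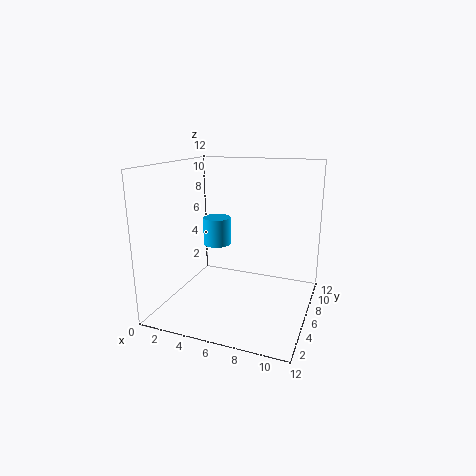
cx = 5.5
cy = 3
cz = 6.5
h = 2
color = 'deepskyblue'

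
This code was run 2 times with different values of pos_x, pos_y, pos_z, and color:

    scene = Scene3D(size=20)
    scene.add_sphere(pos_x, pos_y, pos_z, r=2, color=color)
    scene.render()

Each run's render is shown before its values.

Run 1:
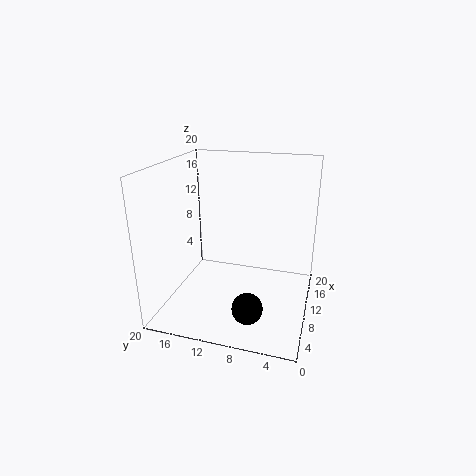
pos_x = 4
pos_y = 7
pos_z = 3
color = 'black'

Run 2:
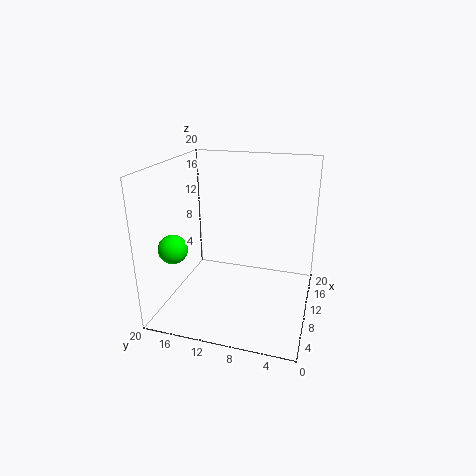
pos_x = 6
pos_y = 18
pos_z = 9
color = 'lime'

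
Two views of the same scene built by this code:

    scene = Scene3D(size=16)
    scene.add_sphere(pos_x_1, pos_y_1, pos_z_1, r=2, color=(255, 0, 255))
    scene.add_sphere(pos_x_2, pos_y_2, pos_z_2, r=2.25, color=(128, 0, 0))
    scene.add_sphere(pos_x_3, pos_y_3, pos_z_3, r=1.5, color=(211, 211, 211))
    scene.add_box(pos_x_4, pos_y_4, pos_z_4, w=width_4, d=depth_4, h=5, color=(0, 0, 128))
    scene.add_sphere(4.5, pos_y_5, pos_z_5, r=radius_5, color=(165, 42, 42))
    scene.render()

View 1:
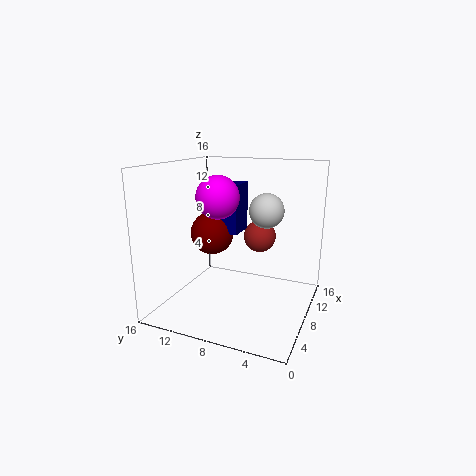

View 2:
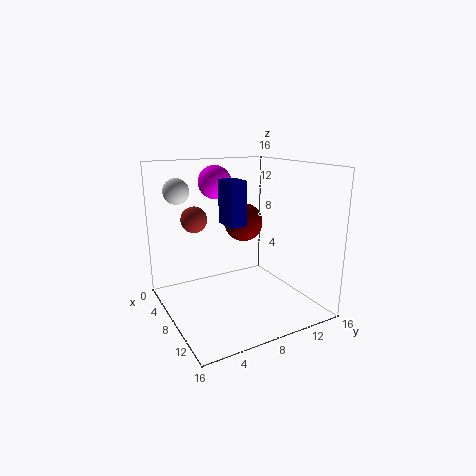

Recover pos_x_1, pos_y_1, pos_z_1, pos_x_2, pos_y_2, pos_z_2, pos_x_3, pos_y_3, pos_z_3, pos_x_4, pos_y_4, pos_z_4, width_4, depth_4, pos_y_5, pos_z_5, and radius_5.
pos_x_1 = 2.75
pos_y_1 = 7.75
pos_z_1 = 13.5
pos_x_2 = 5.75
pos_y_2 = 10
pos_z_2 = 9
pos_x_3 = 2.5
pos_y_3 = 3
pos_z_3 = 12.75
pos_x_4 = 5.25
pos_y_4 = 7
pos_z_4 = 9.25
width_4 = 3
depth_4 = 2
pos_y_5 = 4.25
pos_z_5 = 9.75
radius_5 = 1.5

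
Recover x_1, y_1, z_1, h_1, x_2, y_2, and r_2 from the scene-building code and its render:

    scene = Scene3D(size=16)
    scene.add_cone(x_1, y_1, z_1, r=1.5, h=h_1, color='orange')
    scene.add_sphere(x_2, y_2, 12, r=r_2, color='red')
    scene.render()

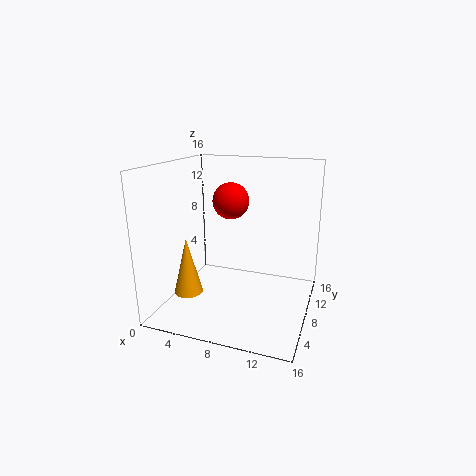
x_1 = 4, y_1 = 3.5, z_1 = 3, h_1 = 6, x_2 = 7, y_2 = 8.5, r_2 = 2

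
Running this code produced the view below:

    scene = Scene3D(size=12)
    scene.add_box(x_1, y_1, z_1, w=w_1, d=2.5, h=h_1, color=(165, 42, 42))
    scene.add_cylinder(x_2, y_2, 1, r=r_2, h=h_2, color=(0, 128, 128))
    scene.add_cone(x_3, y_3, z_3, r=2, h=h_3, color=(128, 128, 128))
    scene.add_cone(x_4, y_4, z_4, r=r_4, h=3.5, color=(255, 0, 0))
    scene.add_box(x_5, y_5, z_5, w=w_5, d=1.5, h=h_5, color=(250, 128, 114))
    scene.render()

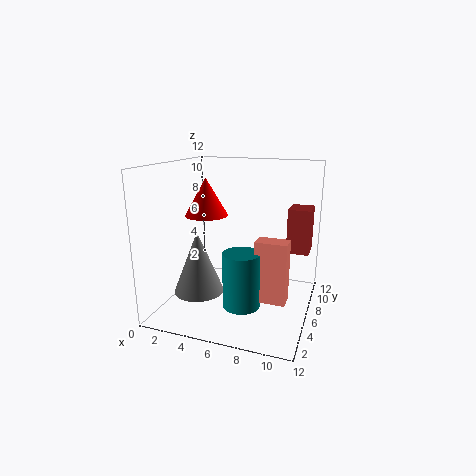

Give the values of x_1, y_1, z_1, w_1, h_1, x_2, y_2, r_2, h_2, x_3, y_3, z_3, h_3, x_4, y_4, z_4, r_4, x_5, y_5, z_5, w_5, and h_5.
x_1 = 9.5, y_1 = 9, z_1 = 4, w_1 = 2, h_1 = 4, x_2 = 7, y_2 = 4, r_2 = 1.5, h_2 = 4.5, x_3 = 3.5, y_3 = 3.5, z_3 = 2, h_3 = 5, x_4 = 2, y_4 = 8.5, z_4 = 7, r_4 = 2, x_5 = 8, y_5 = 4, z_5 = 1.5, w_5 = 2.5, h_5 = 5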